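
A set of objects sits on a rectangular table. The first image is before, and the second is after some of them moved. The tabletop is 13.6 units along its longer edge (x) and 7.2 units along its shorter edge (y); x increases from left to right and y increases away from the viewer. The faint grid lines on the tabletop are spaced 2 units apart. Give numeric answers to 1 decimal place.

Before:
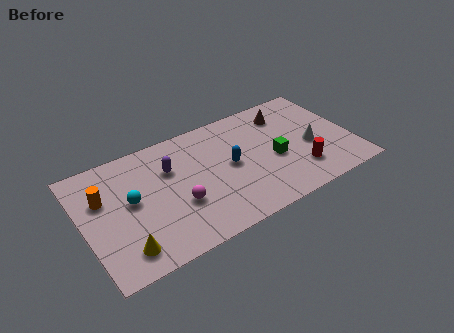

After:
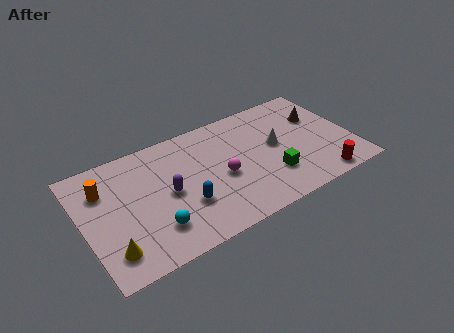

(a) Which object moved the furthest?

the blue capsule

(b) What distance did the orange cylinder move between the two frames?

0.5

The orange cylinder moved from about (1.1, 4.7) to (1.2, 5.2), a distance of √(0.1² + 0.5²) ≈ 0.5.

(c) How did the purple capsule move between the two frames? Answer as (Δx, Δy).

(-0.3, -1.4)

The purple capsule started near (4.5, 4.9) and ended near (4.2, 3.5).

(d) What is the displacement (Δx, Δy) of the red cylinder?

(0.9, -1.0)

The red cylinder started near (10.7, 1.8) and ended near (11.6, 0.8).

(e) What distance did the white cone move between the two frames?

1.9

The white cone was near (11.5, 3.1) before and (9.8, 3.9) after, so it travelled √(1.7² + 0.8²) ≈ 1.9 units.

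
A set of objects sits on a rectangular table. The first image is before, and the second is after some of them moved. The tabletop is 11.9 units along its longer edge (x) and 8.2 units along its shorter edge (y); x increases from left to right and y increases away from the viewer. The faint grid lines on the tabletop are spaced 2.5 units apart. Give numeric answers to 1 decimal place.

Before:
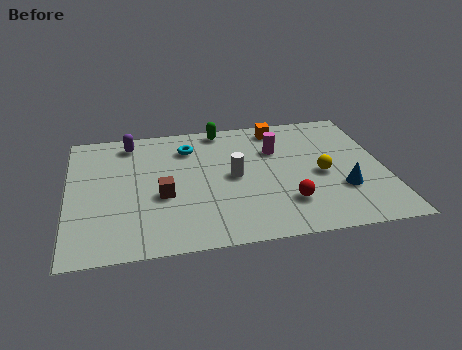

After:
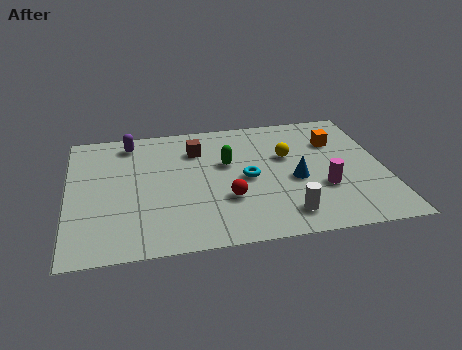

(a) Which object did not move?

the purple capsule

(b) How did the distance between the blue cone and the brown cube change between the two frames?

-2.3

Before: roughly 6.7 units apart; after: 4.4. That's 2.3 units closer together.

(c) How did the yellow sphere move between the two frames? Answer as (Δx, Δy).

(-1.2, 1.4)

The yellow sphere started near (9.5, 3.7) and ended near (8.3, 5.1).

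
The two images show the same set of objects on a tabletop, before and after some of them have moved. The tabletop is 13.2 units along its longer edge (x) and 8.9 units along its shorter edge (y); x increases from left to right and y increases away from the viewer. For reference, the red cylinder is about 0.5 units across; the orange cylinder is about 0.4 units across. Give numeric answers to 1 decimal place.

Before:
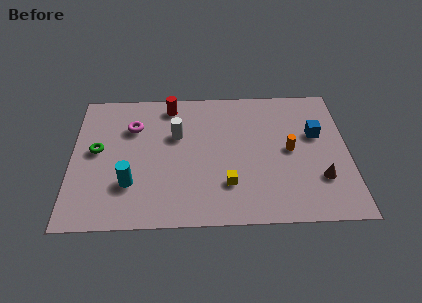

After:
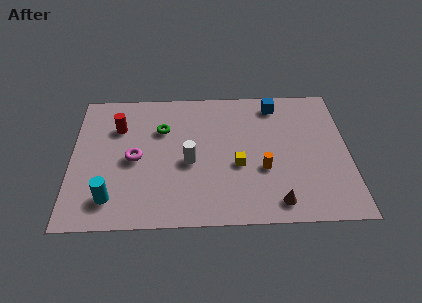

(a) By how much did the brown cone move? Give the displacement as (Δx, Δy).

(-2.1, -1.4)

From the two frames, the brown cone sits at roughly (11.8, 2.6) before and (9.7, 1.2) after.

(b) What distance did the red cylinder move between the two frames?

2.9

From (4.7, 7.7) to (2.2, 6.3), the red cylinder covered √(2.5² + 1.4²) ≈ 2.9 units.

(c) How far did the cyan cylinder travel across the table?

1.3

The cyan cylinder was near (2.8, 2.6) before and (1.9, 1.7) after, so it travelled √(0.9² + 0.9²) ≈ 1.3 units.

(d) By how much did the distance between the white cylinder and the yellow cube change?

-1.8

The distance was about 4.1 in the first image and 2.3 in the second, so they moved 1.8 units closer together.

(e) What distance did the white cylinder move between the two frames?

1.9

The white cylinder was near (5.0, 5.7) before and (5.6, 3.9) after, so it travelled √(0.6² + 1.8²) ≈ 1.9 units.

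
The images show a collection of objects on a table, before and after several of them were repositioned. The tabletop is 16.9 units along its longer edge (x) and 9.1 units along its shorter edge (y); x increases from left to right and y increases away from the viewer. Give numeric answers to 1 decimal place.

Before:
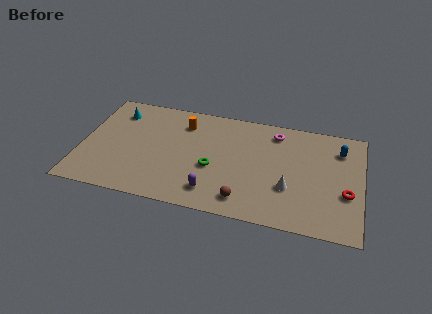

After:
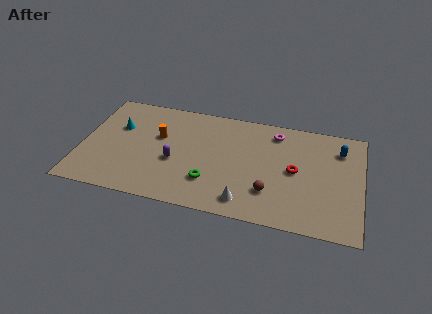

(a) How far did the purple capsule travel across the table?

3.1

The purple capsule moved from about (8.1, 1.7) to (5.7, 3.7), a distance of √(2.4² + 2.0²) ≈ 3.1.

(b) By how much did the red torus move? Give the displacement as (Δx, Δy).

(-3.1, 1.2)

The red torus was at about (16.0, 3.4) and moved to about (12.9, 4.6).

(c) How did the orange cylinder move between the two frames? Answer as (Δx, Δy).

(-1.4, -1.5)

From the two frames, the orange cylinder sits at roughly (6.0, 7.1) before and (4.6, 5.6) after.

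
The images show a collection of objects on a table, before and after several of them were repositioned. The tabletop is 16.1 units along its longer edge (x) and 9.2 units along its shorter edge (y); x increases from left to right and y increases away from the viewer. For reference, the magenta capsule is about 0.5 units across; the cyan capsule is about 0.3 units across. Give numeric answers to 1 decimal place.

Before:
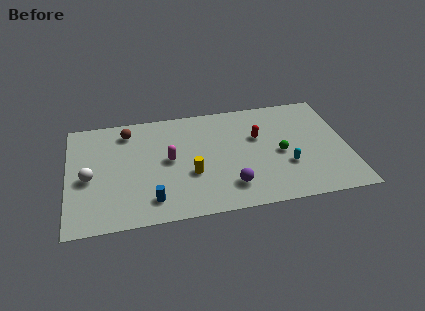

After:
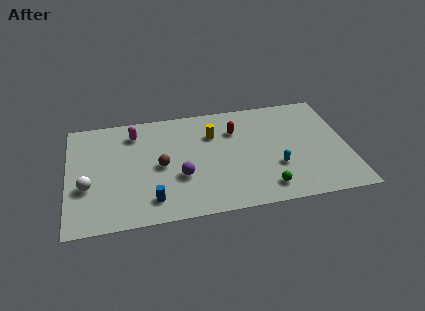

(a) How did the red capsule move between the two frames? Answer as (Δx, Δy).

(-1.3, 0.8)

The red capsule started near (11.0, 5.8) and ended near (9.7, 6.6).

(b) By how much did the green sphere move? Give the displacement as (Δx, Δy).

(-1.0, -2.7)

The green sphere started near (12.2, 4.2) and ended near (11.2, 1.5).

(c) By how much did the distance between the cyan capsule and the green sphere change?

+0.6

The distance was about 1.1 in the first image and 1.7 in the second, so they moved 0.6 units further apart.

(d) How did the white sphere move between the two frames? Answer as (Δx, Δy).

(-0.1, -0.7)

The white sphere was at about (1.2, 4.1) and moved to about (1.1, 3.4).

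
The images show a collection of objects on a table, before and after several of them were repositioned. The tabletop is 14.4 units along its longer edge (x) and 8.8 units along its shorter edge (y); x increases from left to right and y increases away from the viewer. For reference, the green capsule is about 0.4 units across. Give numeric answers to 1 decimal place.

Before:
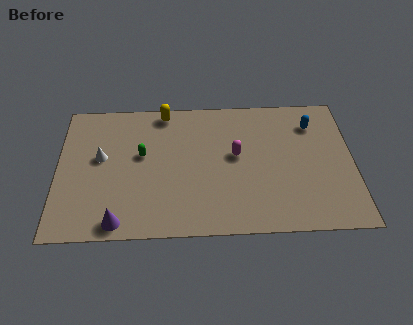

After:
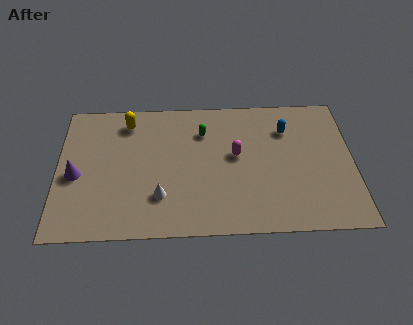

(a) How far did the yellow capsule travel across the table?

1.9

The yellow capsule was near (5.2, 7.9) before and (3.4, 7.3) after, so it travelled √(1.8² + 0.6²) ≈ 1.9 units.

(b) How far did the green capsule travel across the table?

3.3

The green capsule was near (4.1, 5.1) before and (7.1, 6.5) after, so it travelled √(3.0² + 1.4²) ≈ 3.3 units.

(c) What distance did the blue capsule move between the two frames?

1.3

The blue capsule moved from about (12.5, 6.8) to (11.2, 6.5), a distance of √(1.3² + 0.3²) ≈ 1.3.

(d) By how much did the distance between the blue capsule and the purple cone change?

-0.6

They were about 11.2 units apart before and 10.6 after — 0.6 units closer together.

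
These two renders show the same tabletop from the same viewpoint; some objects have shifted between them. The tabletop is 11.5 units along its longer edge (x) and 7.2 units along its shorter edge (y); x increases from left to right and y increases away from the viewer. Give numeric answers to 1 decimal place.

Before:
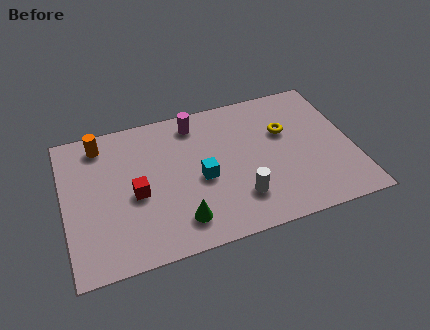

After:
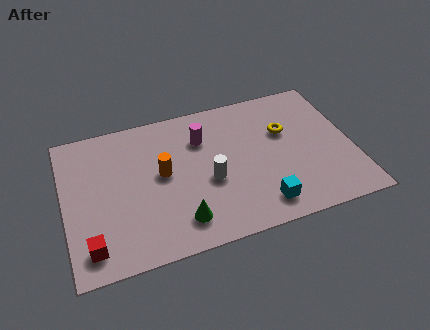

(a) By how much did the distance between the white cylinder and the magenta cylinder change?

-2.3

They were about 4.5 units apart before and 2.2 after — 2.3 units closer together.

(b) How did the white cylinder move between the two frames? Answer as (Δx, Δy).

(-1.1, 1.2)

The white cylinder was at about (6.8, 1.8) and moved to about (5.7, 3.0).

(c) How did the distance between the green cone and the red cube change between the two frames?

+1.1

Before: roughly 2.4 units apart; after: 3.5. That's 1.1 units further apart.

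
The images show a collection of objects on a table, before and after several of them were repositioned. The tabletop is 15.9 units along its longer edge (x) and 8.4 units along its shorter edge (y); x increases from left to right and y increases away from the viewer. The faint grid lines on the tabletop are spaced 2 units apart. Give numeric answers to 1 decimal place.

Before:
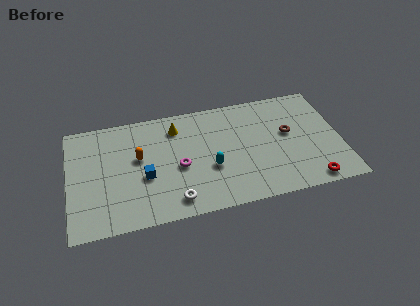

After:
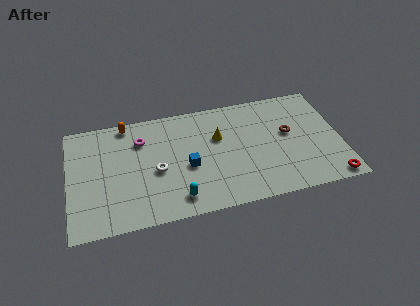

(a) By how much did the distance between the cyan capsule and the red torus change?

+2.8

They were about 6.1 units apart before and 8.9 after — 2.8 units further apart.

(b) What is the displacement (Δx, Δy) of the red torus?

(1.2, -0.1)

From the two frames, the red torus sits at roughly (13.9, 0.9) before and (15.1, 0.8) after.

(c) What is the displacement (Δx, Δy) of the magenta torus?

(-2.1, 2.5)

The magenta torus was at about (6.4, 3.7) and moved to about (4.3, 6.2).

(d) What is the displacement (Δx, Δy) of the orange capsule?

(-0.6, 2.7)

The orange capsule started near (4.1, 4.9) and ended near (3.5, 7.6).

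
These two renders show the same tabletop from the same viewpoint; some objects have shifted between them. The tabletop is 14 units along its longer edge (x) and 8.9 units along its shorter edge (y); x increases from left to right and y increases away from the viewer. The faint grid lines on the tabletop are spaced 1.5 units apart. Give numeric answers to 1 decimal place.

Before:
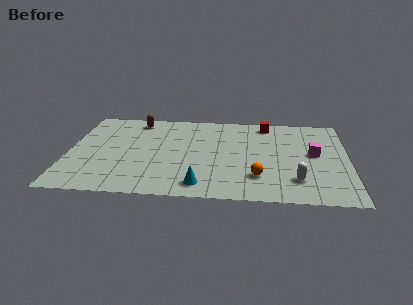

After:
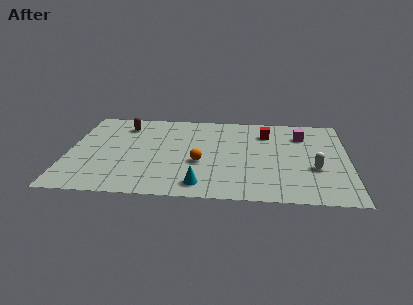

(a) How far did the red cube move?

1.0

From (9.9, 7.8) to (9.9, 6.8), the red cube covered √(0.0² + 1.0²) ≈ 1.0 units.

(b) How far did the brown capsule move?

0.8

The brown capsule was near (3.3, 7.7) before and (2.7, 7.1) after, so it travelled √(0.6² + 0.6²) ≈ 0.8 units.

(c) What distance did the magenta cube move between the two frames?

2.0

The magenta cube moved from about (12.3, 4.8) to (11.7, 6.7), a distance of √(0.6² + 1.9²) ≈ 2.0.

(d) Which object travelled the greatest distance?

the orange sphere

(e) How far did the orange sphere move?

3.1

From (9.5, 2.3) to (6.6, 3.5), the orange sphere covered √(2.9² + 1.2²) ≈ 3.1 units.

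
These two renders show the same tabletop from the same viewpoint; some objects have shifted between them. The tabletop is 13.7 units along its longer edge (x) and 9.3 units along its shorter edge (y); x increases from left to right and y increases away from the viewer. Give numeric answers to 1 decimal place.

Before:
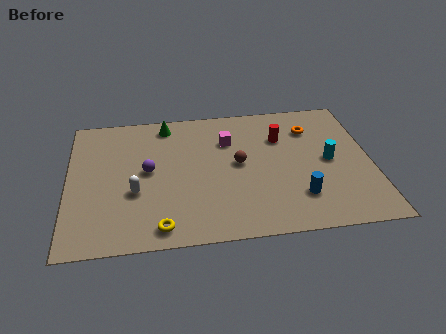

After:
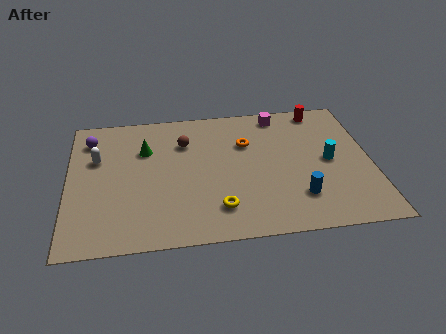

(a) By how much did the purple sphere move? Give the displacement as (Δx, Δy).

(-2.6, 2.5)

The purple sphere started near (3.6, 4.9) and ended near (1.0, 7.4).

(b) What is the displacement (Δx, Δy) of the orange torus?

(-3.0, -0.7)

From the two frames, the orange torus sits at roughly (11.1, 7.0) before and (8.1, 6.3) after.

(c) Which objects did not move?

the blue cylinder and the cyan cylinder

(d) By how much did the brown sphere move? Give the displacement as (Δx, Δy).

(-2.4, 1.8)

The brown sphere started near (7.7, 4.9) and ended near (5.3, 6.7).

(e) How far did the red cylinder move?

2.6

From (9.7, 6.5) to (11.6, 8.3), the red cylinder covered √(1.9² + 1.8²) ≈ 2.6 units.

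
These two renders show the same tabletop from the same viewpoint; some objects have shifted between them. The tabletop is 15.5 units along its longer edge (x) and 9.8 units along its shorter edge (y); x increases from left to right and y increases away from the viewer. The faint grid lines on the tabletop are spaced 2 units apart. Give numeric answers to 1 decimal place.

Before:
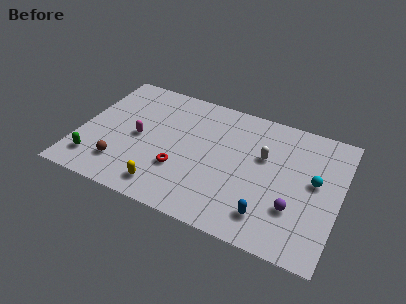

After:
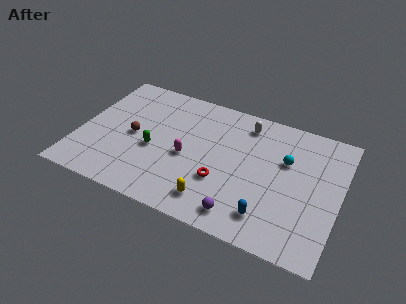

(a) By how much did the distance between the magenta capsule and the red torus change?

-0.7

The distance was about 3.1 in the first image and 2.4 in the second, so they moved 0.7 units closer together.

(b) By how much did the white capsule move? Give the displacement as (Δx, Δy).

(-1.3, 2.1)

From the two frames, the white capsule sits at roughly (10.9, 6.1) before and (9.6, 8.2) after.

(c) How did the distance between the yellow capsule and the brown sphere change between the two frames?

+3.2

They were about 2.8 units apart before and 6.0 after — 3.2 units further apart.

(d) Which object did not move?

the blue capsule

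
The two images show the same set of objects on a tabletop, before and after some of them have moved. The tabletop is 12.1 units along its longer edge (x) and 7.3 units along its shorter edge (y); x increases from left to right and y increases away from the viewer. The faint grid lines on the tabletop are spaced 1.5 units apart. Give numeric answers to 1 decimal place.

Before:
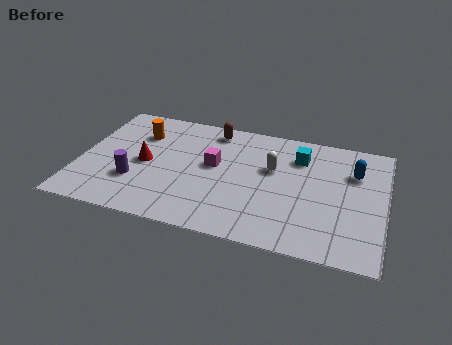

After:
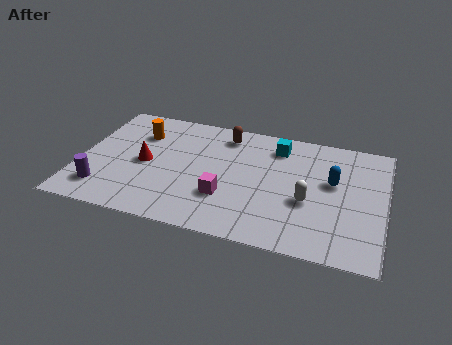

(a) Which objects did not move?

the orange cylinder and the red cone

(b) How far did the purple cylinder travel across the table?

1.4

The purple cylinder was near (2.3, 2.3) before and (1.1, 1.5) after, so it travelled √(1.2² + 0.8²) ≈ 1.4 units.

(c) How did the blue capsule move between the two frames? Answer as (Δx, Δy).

(-0.8, -0.8)

The blue capsule was at about (10.8, 5.1) and moved to about (10.0, 4.3).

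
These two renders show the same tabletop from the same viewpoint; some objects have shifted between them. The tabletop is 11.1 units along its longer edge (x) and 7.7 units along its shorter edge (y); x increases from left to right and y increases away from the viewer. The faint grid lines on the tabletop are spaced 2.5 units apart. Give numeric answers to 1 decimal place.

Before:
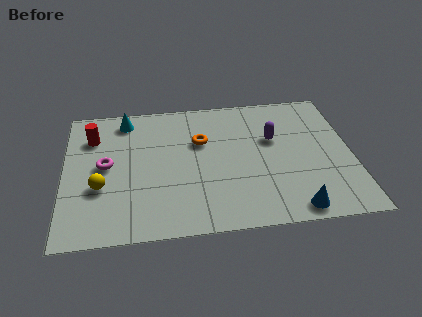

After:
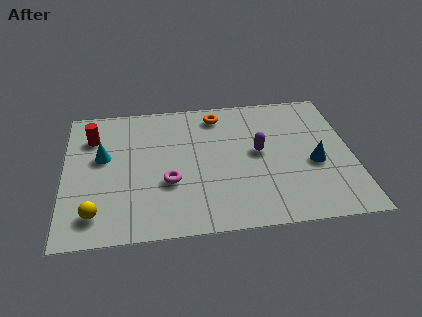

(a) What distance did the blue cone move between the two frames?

2.6

The blue cone moved from about (8.7, 0.8) to (9.6, 3.2), a distance of √(0.9² + 2.4²) ≈ 2.6.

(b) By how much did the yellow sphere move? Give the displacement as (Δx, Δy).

(-0.2, -1.4)

The yellow sphere was at about (1.4, 2.8) and moved to about (1.2, 1.4).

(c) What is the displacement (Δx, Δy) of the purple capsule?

(-0.6, -0.7)

From the two frames, the purple capsule sits at roughly (8.1, 4.8) before and (7.5, 4.1) after.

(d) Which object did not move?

the red cylinder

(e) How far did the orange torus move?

1.7

The orange torus moved from about (5.3, 5.0) to (6.0, 6.5), a distance of √(0.7² + 1.5²) ≈ 1.7.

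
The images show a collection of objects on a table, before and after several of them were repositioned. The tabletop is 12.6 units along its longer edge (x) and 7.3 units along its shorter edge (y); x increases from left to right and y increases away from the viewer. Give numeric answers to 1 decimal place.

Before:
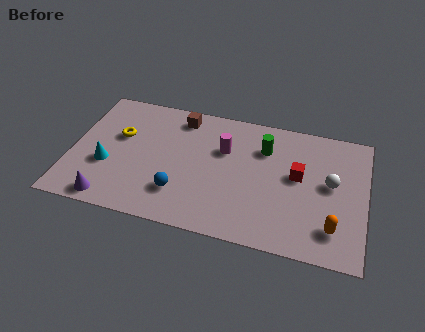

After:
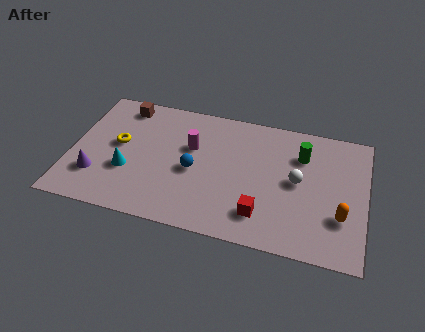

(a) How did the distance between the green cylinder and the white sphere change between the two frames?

-1.7

They were about 3.2 units apart before and 1.5 after — 1.7 units closer together.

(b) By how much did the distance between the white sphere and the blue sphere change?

-2.2

They were about 6.6 units apart before and 4.4 after — 2.2 units closer together.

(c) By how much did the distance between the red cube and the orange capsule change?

+0.4

The distance was about 3.0 in the first image and 3.4 in the second, so they moved 0.4 units further apart.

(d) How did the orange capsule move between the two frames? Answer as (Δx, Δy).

(0.3, 0.7)

The orange capsule started near (11.3, 1.6) and ended near (11.6, 2.3).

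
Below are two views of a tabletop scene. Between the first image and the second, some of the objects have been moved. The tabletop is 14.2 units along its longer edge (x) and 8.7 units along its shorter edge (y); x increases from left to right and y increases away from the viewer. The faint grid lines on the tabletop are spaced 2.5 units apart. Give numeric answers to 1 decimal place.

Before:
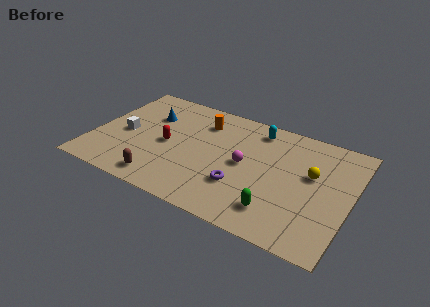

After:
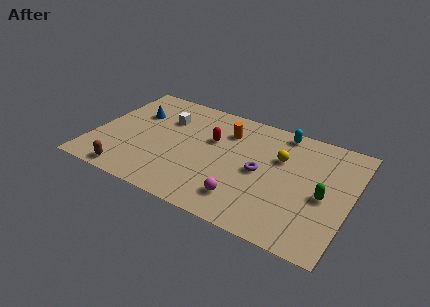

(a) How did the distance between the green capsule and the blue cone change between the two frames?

+2.2

The distance was about 8.8 in the first image and 11.0 in the second, so they moved 2.2 units further apart.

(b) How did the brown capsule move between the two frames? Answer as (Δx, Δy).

(-1.8, -0.3)

The brown capsule was at about (4.2, 1.2) and moved to about (2.4, 0.9).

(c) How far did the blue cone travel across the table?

0.8

The blue cone was near (2.8, 6.0) before and (2.0, 5.9) after, so it travelled √(0.8² + 0.1²) ≈ 0.8 units.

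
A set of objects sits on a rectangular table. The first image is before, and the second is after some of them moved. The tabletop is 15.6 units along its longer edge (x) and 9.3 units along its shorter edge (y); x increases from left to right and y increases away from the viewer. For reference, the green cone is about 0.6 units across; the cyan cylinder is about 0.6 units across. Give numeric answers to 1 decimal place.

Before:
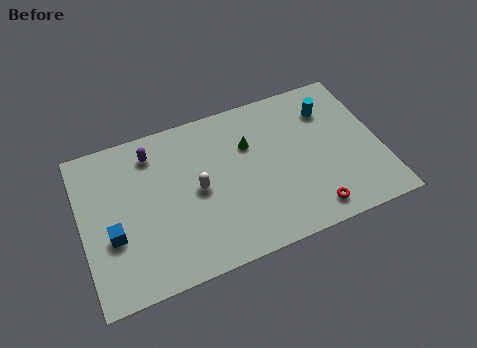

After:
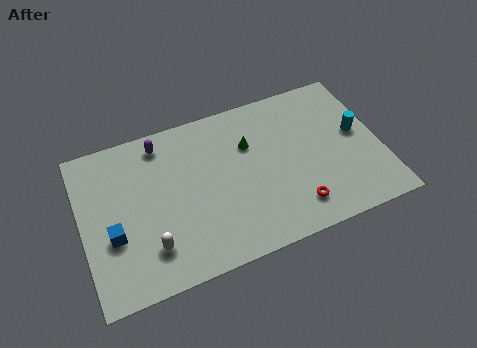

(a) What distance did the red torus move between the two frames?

0.9

The red torus moved from about (11.6, 1.3) to (10.8, 1.8), a distance of √(0.8² + 0.5²) ≈ 0.9.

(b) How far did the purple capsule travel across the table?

0.6

From (3.9, 7.6) to (4.4, 8.0), the purple capsule covered √(0.5² + 0.4²) ≈ 0.6 units.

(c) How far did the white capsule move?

3.6

The white capsule moved from about (6.0, 4.6) to (3.3, 2.2), a distance of √(2.7² + 2.4²) ≈ 3.6.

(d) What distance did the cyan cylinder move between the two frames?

2.3

From (13.2, 7.0) to (14.5, 5.1), the cyan cylinder covered √(1.3² + 1.9²) ≈ 2.3 units.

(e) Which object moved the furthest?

the white capsule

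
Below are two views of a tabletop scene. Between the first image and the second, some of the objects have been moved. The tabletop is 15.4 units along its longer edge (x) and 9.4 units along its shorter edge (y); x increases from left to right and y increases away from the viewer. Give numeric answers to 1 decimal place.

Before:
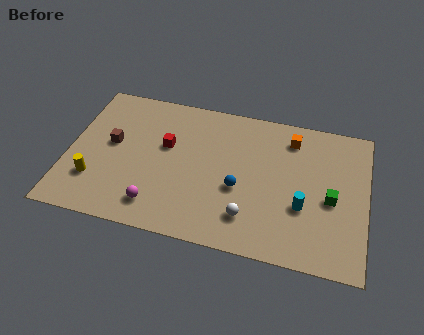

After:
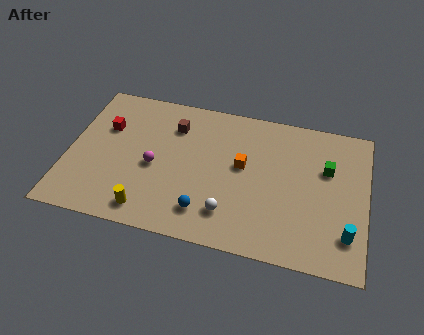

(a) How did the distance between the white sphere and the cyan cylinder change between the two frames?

+3.0

They were about 3.0 units apart before and 6.0 after — 3.0 units further apart.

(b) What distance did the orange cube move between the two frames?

3.4

The orange cube was near (11.4, 7.7) before and (9.0, 5.3) after, so it travelled √(2.4² + 2.4²) ≈ 3.4 units.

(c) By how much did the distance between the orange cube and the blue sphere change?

-0.8

They were about 4.6 units apart before and 3.8 after — 0.8 units closer together.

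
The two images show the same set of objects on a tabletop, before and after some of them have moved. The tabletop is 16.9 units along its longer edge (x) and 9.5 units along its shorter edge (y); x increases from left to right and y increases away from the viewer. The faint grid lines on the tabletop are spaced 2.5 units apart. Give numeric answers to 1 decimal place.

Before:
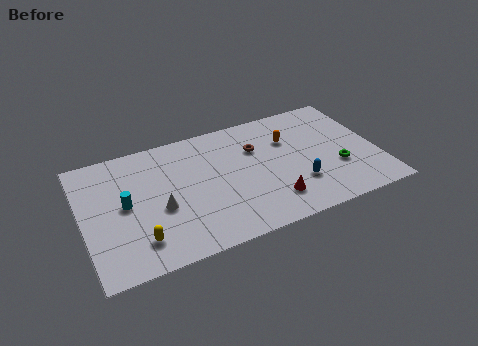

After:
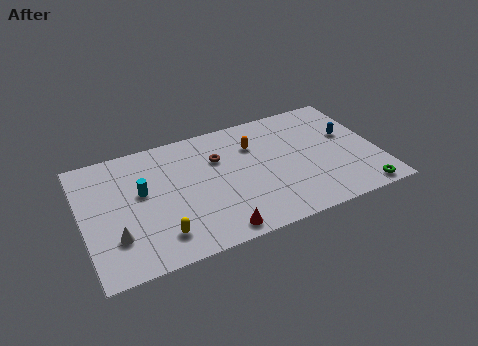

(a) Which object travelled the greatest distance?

the blue capsule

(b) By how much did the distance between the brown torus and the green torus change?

+4.0

The distance was about 5.4 in the first image and 9.4 in the second, so they moved 4.0 units further apart.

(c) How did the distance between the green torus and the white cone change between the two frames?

+3.7

Before: roughly 10.2 units apart; after: 13.9. That's 3.7 units further apart.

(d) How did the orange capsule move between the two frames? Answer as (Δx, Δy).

(-2.0, 0.3)

The orange capsule was at about (12.0, 6.5) and moved to about (10.0, 6.8).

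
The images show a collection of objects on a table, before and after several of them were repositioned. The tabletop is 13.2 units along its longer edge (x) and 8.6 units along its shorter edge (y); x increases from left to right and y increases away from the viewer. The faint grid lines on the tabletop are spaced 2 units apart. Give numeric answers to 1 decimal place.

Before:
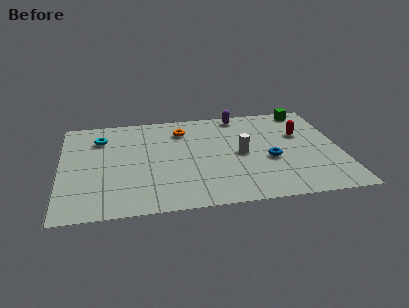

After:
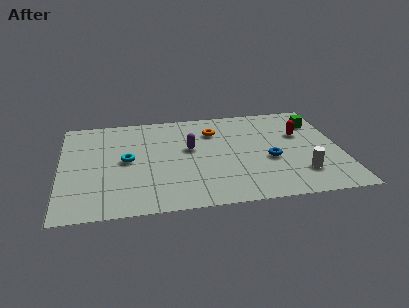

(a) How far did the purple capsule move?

3.7

The purple capsule moved from about (8.6, 7.7) to (6.1, 5.0), a distance of √(2.5² + 2.7²) ≈ 3.7.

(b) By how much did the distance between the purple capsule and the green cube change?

+3.1

Before: roughly 3.2 units apart; after: 6.3. That's 3.1 units further apart.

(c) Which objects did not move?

the blue torus and the red capsule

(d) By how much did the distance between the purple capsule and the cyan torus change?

-3.7

They were about 6.8 units apart before and 3.1 after — 3.7 units closer together.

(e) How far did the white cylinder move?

3.4

From (8.5, 4.2) to (11.2, 2.1), the white cylinder covered √(2.7² + 2.1²) ≈ 3.4 units.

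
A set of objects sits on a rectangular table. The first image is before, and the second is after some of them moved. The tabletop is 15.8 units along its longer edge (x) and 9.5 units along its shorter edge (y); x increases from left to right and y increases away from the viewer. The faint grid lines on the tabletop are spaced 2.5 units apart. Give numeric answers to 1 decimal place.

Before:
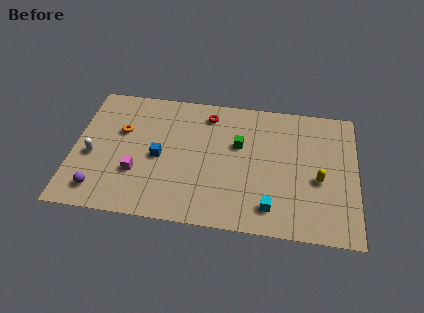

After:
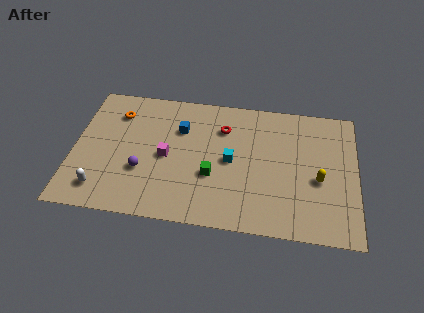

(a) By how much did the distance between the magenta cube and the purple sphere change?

-0.7

Before: roughly 2.5 units apart; after: 1.8. That's 0.7 units closer together.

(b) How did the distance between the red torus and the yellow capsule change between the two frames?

-1.2

The distance was about 7.4 in the first image and 6.2 in the second, so they moved 1.2 units closer together.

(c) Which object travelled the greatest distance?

the cyan cube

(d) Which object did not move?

the yellow capsule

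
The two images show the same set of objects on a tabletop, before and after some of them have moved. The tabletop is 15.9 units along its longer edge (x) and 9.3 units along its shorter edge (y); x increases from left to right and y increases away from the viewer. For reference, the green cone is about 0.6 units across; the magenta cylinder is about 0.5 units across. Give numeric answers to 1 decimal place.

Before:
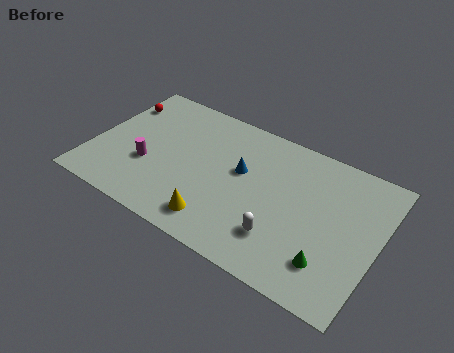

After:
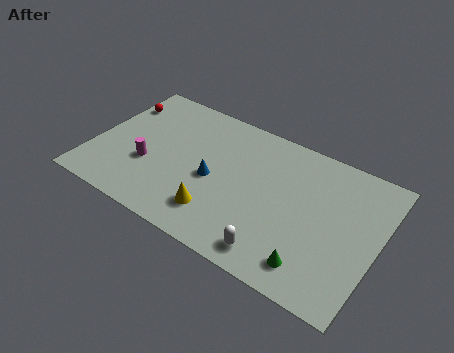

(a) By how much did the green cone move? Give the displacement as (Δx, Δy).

(-0.8, -0.6)

The green cone was at about (13.6, 2.2) and moved to about (12.8, 1.6).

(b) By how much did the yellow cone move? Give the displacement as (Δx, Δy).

(-0.1, 0.5)

The yellow cone was at about (7.5, 1.6) and moved to about (7.4, 2.1).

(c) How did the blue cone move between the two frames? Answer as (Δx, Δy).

(-1.4, -1.3)

From the two frames, the blue cone sits at roughly (8.2, 5.5) before and (6.8, 4.2) after.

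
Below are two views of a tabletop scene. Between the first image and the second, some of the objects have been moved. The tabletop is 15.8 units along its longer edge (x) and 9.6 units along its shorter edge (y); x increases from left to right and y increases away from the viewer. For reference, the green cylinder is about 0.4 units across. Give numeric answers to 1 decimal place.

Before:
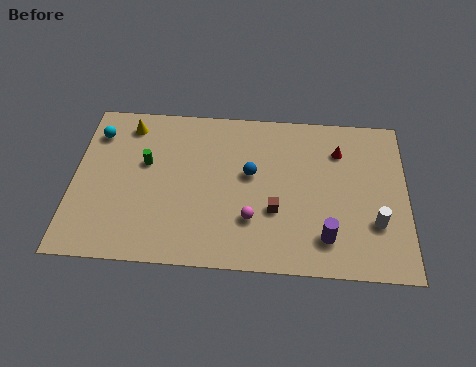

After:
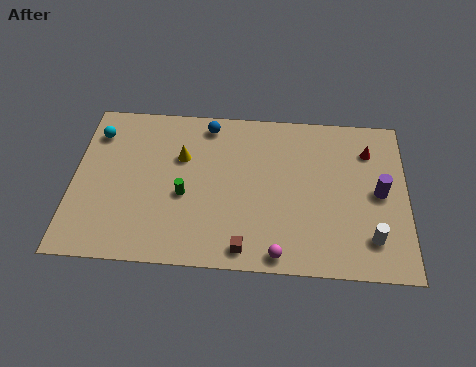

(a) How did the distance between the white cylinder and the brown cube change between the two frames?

+1.3

The distance was about 4.7 in the first image and 6.0 in the second, so they moved 1.3 units further apart.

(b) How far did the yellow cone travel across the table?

3.2

From (2.5, 8.1) to (5.1, 6.3), the yellow cone covered √(2.6² + 1.8²) ≈ 3.2 units.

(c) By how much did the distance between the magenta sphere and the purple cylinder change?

+2.5

Before: roughly 3.6 units apart; after: 6.1. That's 2.5 units further apart.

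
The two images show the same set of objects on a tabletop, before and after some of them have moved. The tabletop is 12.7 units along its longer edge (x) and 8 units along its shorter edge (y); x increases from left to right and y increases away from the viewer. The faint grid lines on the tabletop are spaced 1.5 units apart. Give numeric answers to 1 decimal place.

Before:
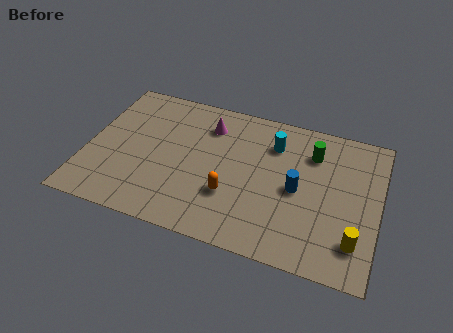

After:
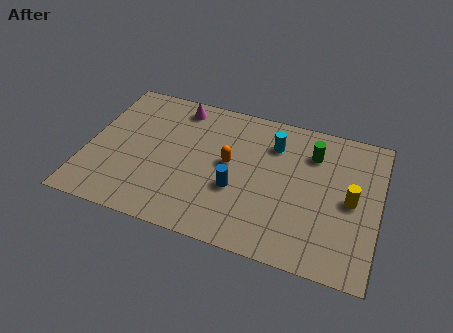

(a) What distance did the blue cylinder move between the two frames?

2.7

The blue cylinder moved from about (9.2, 3.8) to (6.6, 3.0), a distance of √(2.6² + 0.8²) ≈ 2.7.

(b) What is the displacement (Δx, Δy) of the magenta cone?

(-1.4, 0.7)

The magenta cone started near (5.1, 6.2) and ended near (3.7, 6.9).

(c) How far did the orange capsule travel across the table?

1.7

The orange capsule was near (6.4, 2.6) before and (6.2, 4.3) after, so it travelled √(0.2² + 1.7²) ≈ 1.7 units.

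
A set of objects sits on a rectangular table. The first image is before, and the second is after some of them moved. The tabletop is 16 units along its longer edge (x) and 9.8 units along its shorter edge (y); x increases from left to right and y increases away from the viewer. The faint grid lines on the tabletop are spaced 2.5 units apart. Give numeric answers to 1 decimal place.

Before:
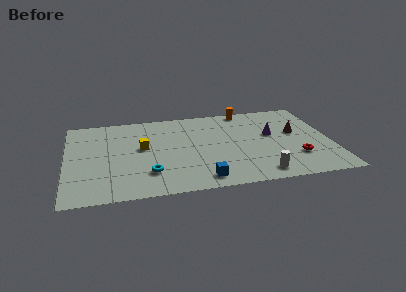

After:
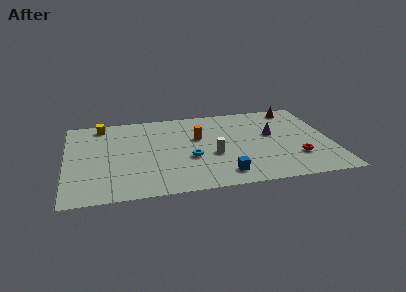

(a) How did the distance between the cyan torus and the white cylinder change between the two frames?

-5.3

They were about 6.7 units apart before and 1.4 after — 5.3 units closer together.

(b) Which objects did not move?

the purple cone and the red torus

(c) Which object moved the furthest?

the orange cylinder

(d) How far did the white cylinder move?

3.7

The white cylinder was near (11.5, 1.3) before and (8.8, 3.9) after, so it travelled √(2.7² + 2.6²) ≈ 3.7 units.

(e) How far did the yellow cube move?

3.9

The yellow cube moved from about (4.6, 5.5) to (2.2, 8.6), a distance of √(2.4² + 3.1²) ≈ 3.9.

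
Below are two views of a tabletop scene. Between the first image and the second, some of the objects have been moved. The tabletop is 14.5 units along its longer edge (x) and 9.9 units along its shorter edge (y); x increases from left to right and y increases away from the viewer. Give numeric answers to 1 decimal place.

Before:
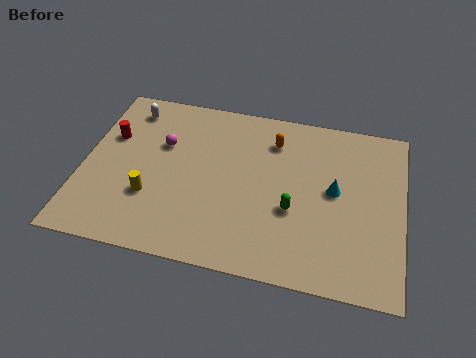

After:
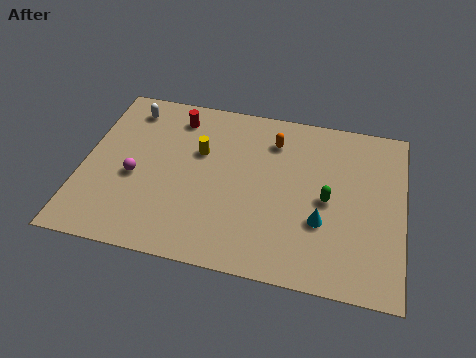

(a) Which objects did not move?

the white capsule and the orange capsule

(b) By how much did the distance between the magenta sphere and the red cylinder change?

+1.9

They were about 2.4 units apart before and 4.3 after — 1.9 units further apart.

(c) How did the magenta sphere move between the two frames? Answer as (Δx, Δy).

(-1.1, -2.2)

The magenta sphere started near (3.5, 6.4) and ended near (2.4, 4.2).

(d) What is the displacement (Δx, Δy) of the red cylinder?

(2.9, 1.8)

The red cylinder started near (1.1, 6.4) and ended near (4.0, 8.2).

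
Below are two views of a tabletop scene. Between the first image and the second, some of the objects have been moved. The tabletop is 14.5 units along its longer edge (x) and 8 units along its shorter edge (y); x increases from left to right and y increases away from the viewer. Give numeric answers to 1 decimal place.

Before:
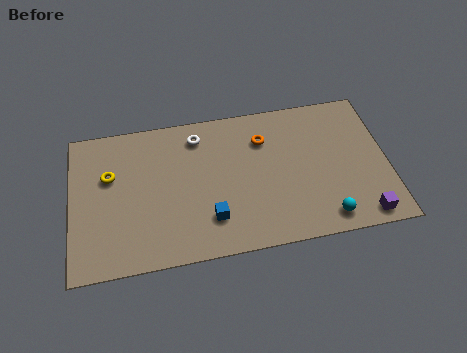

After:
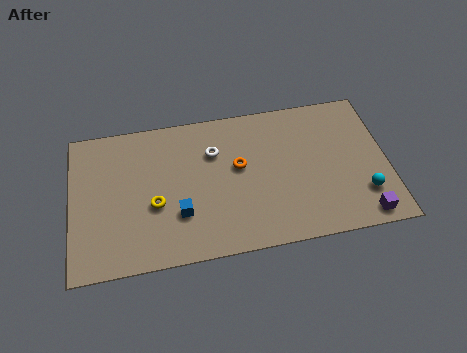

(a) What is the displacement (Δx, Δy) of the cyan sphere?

(1.8, 1.0)

The cyan sphere started near (11.5, 1.1) and ended near (13.3, 2.1).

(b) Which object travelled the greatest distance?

the yellow torus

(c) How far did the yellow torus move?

2.8

The yellow torus was near (1.8, 5.1) before and (3.8, 3.2) after, so it travelled √(2.0² + 1.9²) ≈ 2.8 units.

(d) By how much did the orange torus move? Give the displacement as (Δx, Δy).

(-1.2, -1.3)

The orange torus started near (8.9, 5.9) and ended near (7.7, 4.6).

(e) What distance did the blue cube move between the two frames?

1.5

The blue cube moved from about (6.3, 2.0) to (4.9, 2.5), a distance of √(1.4² + 0.5²) ≈ 1.5.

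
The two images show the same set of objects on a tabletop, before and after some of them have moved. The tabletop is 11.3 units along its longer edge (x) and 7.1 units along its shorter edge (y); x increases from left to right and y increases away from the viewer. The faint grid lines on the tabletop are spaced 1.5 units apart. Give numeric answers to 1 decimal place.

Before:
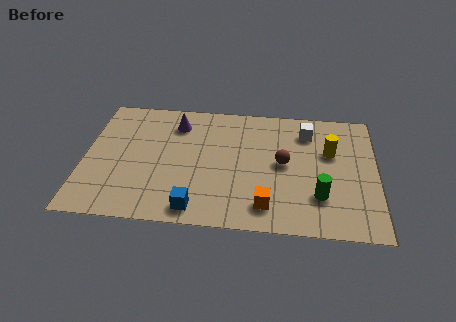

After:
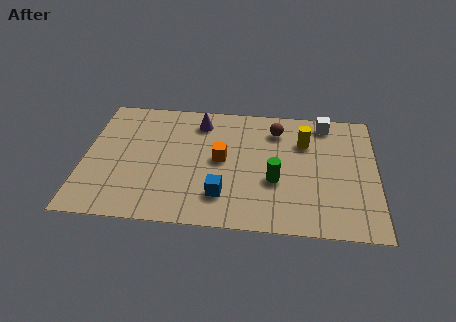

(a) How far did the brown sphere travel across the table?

1.9

From (7.7, 3.7) to (7.4, 5.6), the brown sphere covered √(0.3² + 1.9²) ≈ 1.9 units.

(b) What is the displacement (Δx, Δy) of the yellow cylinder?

(-1.0, 0.5)

The yellow cylinder was at about (9.5, 4.5) and moved to about (8.5, 5.0).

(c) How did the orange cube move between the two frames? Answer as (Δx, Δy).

(-1.8, 2.4)

The orange cube started near (7.1, 1.3) and ended near (5.3, 3.7).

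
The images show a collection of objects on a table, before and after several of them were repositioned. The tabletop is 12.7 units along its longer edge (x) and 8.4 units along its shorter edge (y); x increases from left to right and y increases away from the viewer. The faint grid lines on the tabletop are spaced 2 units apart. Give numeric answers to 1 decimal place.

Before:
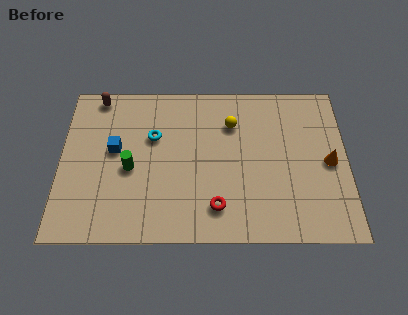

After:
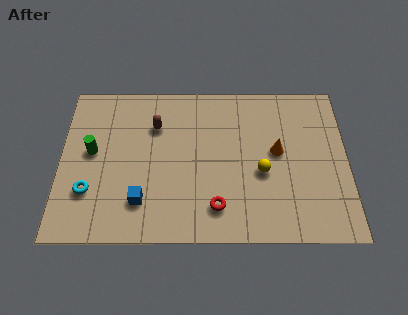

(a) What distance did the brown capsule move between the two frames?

3.1

From (1.6, 7.6) to (4.2, 6.0), the brown capsule covered √(2.6² + 1.6²) ≈ 3.1 units.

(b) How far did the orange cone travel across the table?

2.4

The orange cone moved from about (11.9, 4.0) to (9.6, 4.6), a distance of √(2.3² + 0.6²) ≈ 2.4.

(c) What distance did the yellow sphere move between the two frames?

2.9

The yellow sphere moved from about (7.6, 6.1) to (8.9, 3.5), a distance of √(1.3² + 2.6²) ≈ 2.9.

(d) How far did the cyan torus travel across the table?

4.0

From (4.1, 5.4) to (1.3, 2.5), the cyan torus covered √(2.8² + 2.9²) ≈ 4.0 units.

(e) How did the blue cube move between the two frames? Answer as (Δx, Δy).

(1.2, -2.7)

The blue cube was at about (2.4, 4.7) and moved to about (3.6, 2.0).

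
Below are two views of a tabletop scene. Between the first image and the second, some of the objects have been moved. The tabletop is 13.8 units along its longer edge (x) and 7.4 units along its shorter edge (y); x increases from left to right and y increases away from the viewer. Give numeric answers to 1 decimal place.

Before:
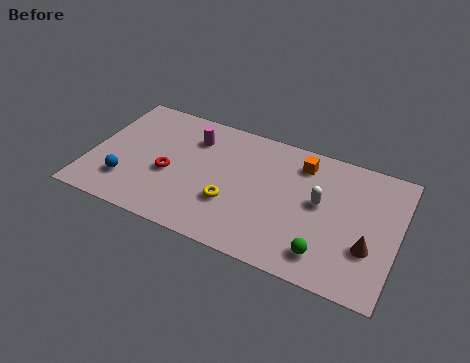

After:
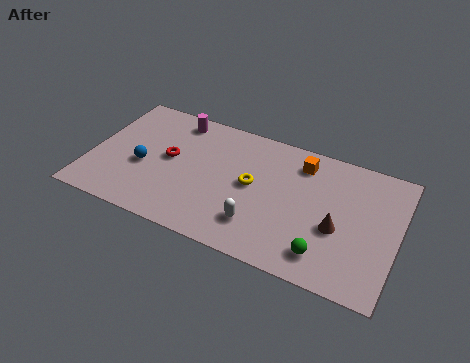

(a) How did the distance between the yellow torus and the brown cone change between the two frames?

-2.1

They were about 6.1 units apart before and 4.0 after — 2.1 units closer together.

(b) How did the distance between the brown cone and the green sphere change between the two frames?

-0.5

The distance was about 2.1 in the first image and 1.6 in the second, so they moved 0.5 units closer together.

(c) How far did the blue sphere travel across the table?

1.3

The blue sphere moved from about (1.8, 1.9) to (2.4, 3.1), a distance of √(0.6² + 1.2²) ≈ 1.3.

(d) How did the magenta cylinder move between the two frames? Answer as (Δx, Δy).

(-0.9, 0.8)

From the two frames, the magenta cylinder sits at roughly (4.4, 5.6) before and (3.5, 6.4) after.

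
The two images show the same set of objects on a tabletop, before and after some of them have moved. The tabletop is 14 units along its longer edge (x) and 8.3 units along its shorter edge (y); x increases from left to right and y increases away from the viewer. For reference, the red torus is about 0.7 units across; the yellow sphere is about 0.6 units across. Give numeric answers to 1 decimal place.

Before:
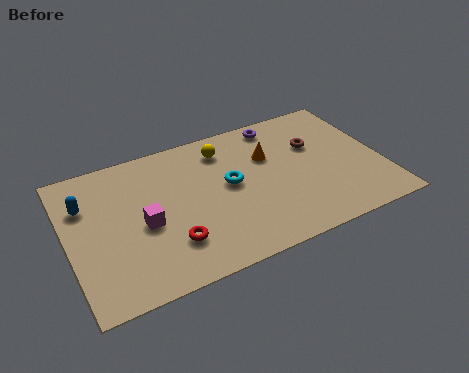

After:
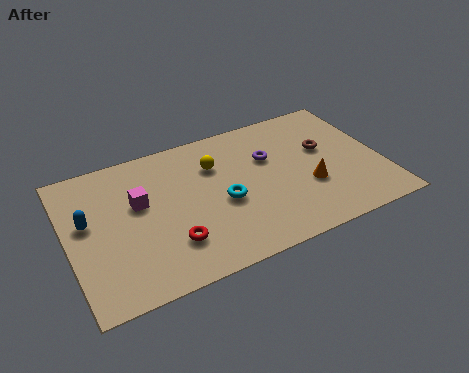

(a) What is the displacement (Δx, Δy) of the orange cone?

(1.5, -2.5)

The orange cone was at about (9.1, 5.5) and moved to about (10.6, 3.0).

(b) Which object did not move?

the red torus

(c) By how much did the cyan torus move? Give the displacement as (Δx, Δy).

(-0.4, -0.9)

From the two frames, the cyan torus sits at roughly (7.2, 4.5) before and (6.8, 3.6) after.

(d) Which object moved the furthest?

the orange cone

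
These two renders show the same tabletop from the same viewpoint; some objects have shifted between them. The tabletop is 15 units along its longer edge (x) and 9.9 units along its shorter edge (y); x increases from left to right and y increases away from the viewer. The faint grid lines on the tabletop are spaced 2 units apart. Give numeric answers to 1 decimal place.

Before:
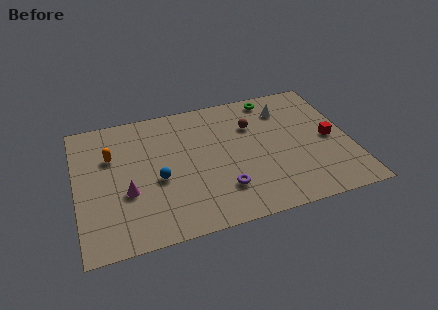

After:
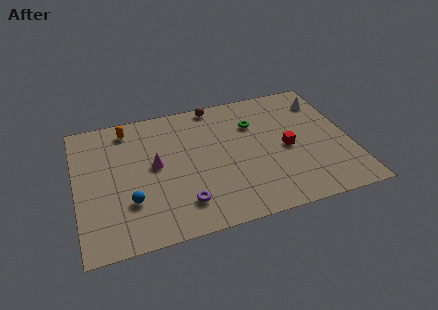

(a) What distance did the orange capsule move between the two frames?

2.1

The orange capsule moved from about (2.0, 6.6) to (3.0, 8.5), a distance of √(1.0² + 1.9²) ≈ 2.1.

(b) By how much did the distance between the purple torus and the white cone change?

+3.6

Before: roughly 6.5 units apart; after: 10.1. That's 3.6 units further apart.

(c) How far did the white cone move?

2.2

The white cone moved from about (11.7, 7.7) to (13.9, 7.8), a distance of √(2.2² + 0.1²) ≈ 2.2.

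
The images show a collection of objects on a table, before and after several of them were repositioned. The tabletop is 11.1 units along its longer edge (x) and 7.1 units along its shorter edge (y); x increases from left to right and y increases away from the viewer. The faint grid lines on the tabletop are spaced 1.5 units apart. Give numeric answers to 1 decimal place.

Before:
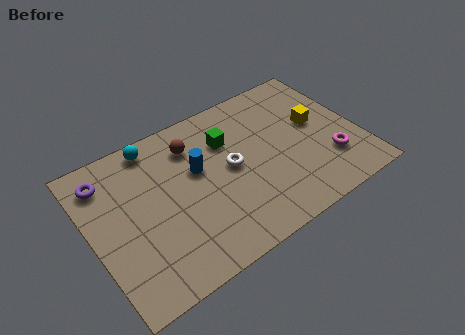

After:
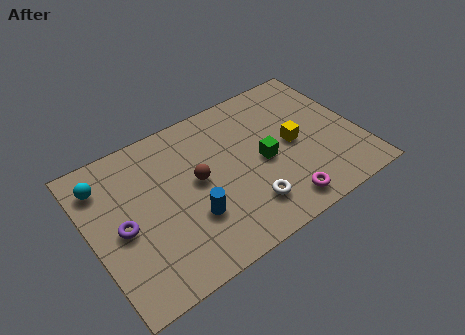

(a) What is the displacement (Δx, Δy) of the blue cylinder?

(-0.6, -2.0)

The blue cylinder was at about (4.5, 4.3) and moved to about (3.9, 2.3).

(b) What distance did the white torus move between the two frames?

2.1

The white torus moved from about (5.8, 3.7) to (6.1, 1.6), a distance of √(0.3² + 2.1²) ≈ 2.1.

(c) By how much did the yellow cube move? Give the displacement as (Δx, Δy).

(-1.1, -0.5)

The yellow cube was at about (9.5, 4.0) and moved to about (8.4, 3.5).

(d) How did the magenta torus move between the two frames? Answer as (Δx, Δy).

(-2.3, -1.0)

The magenta torus was at about (9.7, 2.0) and moved to about (7.4, 1.0).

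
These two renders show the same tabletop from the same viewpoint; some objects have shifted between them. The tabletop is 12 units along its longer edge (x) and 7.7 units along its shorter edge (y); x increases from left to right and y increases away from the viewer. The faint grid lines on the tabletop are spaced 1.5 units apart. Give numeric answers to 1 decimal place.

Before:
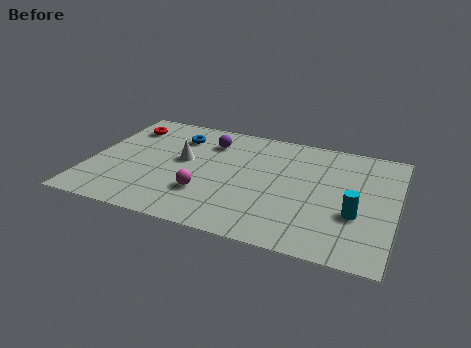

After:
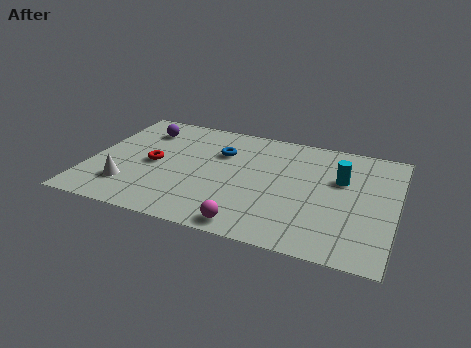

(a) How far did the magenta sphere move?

2.4

The magenta sphere was near (4.7, 2.3) before and (6.6, 0.8) after, so it travelled √(1.9² + 1.5²) ≈ 2.4 units.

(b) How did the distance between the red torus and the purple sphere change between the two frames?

-1.0

Before: roughly 3.4 units apart; after: 2.4. That's 1.0 units closer together.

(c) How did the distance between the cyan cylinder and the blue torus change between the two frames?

-3.1

They were about 7.9 units apart before and 4.8 after — 3.1 units closer together.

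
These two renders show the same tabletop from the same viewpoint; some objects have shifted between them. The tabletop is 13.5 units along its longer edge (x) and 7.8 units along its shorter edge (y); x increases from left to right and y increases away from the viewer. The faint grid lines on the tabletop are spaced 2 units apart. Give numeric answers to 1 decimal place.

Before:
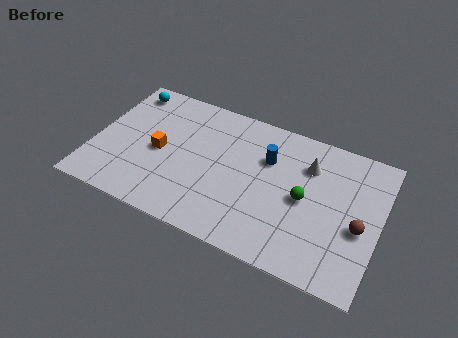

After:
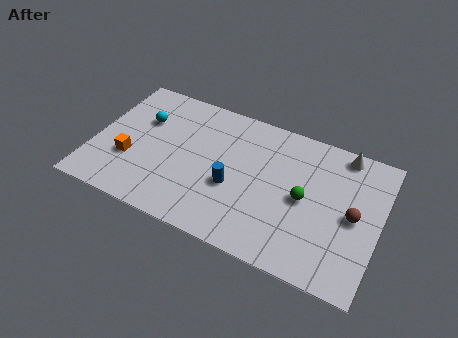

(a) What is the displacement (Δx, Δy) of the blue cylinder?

(-1.4, -2.2)

The blue cylinder started near (8.1, 5.3) and ended near (6.7, 3.1).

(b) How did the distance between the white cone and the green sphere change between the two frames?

+1.6

Before: roughly 1.9 units apart; after: 3.5. That's 1.6 units further apart.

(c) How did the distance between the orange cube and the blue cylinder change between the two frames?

-0.3

They were about 5.2 units apart before and 4.9 after — 0.3 units closer together.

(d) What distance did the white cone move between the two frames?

2.0

The white cone was near (10.0, 5.7) before and (11.5, 7.0) after, so it travelled √(1.5² + 1.3²) ≈ 2.0 units.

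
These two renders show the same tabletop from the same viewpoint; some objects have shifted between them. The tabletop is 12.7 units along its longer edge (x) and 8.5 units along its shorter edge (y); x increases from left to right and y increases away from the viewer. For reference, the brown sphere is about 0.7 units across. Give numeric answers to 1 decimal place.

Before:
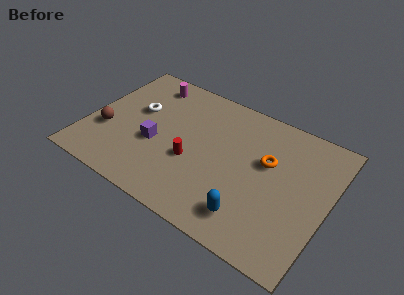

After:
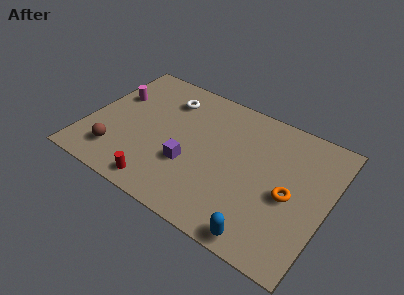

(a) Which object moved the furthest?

the red cylinder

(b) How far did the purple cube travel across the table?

1.9

From (3.7, 3.4) to (5.6, 3.0), the purple cube covered √(1.9² + 0.4²) ≈ 1.9 units.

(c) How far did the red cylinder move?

2.6

The red cylinder moved from about (5.7, 3.3) to (4.4, 1.0), a distance of √(1.3² + 2.3²) ≈ 2.6.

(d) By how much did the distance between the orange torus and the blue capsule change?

-0.5

They were about 3.6 units apart before and 3.1 after — 0.5 units closer together.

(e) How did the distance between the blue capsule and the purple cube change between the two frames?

-0.9

They were about 5.7 units apart before and 4.8 after — 0.9 units closer together.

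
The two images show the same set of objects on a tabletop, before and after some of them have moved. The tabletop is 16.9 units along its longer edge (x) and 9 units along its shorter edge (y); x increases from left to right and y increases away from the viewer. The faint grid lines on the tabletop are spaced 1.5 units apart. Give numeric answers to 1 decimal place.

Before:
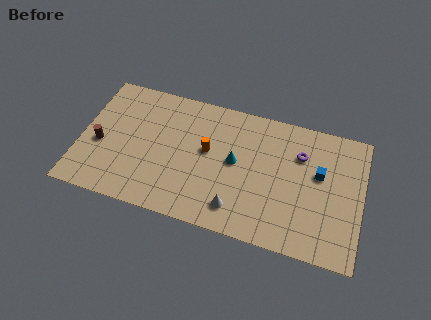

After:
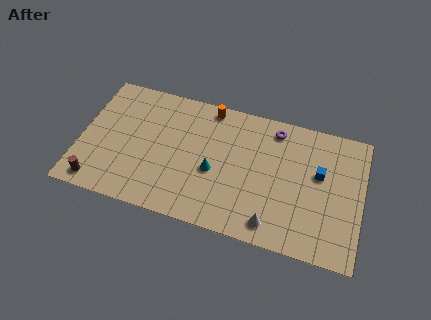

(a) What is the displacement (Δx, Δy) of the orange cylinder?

(-0.1, 3.0)

The orange cylinder started near (7.6, 5.1) and ended near (7.5, 8.1).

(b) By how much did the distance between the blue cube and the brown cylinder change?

+0.5

The distance was about 13.2 in the first image and 13.7 in the second, so they moved 0.5 units further apart.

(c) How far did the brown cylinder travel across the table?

2.7

The brown cylinder moved from about (1.2, 3.8) to (1.3, 1.1), a distance of √(0.1² + 2.7²) ≈ 2.7.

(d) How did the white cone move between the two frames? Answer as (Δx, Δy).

(2.2, -0.4)

From the two frames, the white cone sits at roughly (9.6, 1.7) before and (11.8, 1.3) after.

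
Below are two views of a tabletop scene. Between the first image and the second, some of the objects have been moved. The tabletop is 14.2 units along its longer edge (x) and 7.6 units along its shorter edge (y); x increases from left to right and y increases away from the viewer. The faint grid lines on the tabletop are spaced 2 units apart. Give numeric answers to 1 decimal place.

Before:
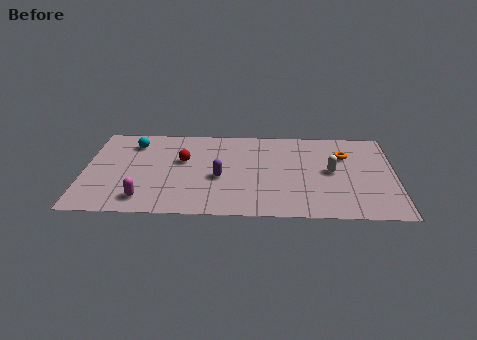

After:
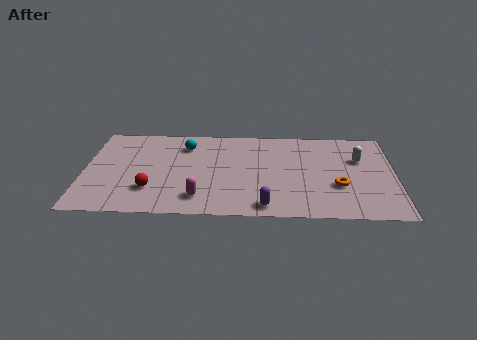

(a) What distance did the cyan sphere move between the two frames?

2.4

The cyan sphere moved from about (2.2, 6.0) to (4.6, 5.9), a distance of √(2.4² + 0.1²) ≈ 2.4.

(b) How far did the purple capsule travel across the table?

3.1

From (6.2, 3.2) to (8.3, 0.9), the purple capsule covered √(2.1² + 2.3²) ≈ 3.1 units.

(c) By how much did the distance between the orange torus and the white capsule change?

+1.0

Before: roughly 1.5 units apart; after: 2.5. That's 1.0 units further apart.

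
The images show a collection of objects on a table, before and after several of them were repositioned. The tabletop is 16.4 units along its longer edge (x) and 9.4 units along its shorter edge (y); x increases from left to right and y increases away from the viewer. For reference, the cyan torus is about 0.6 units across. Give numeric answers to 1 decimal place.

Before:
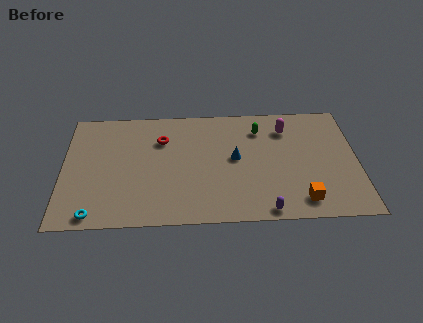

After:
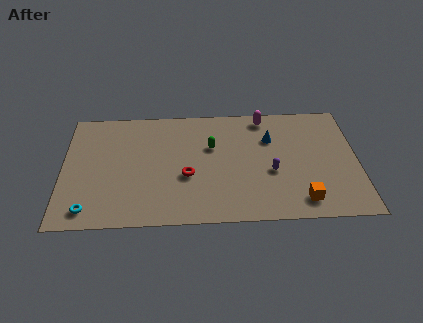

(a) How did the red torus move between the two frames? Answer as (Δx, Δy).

(1.4, -3.0)

The red torus was at about (5.5, 6.7) and moved to about (6.9, 3.7).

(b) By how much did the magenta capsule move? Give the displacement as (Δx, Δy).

(-1.2, 1.0)

From the two frames, the magenta capsule sits at roughly (12.5, 7.3) before and (11.3, 8.3) after.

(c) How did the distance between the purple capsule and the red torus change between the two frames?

-3.5

Before: roughly 8.2 units apart; after: 4.7. That's 3.5 units closer together.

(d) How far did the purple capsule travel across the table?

3.0

The purple capsule was near (11.2, 0.8) before and (11.6, 3.8) after, so it travelled √(0.4² + 3.0²) ≈ 3.0 units.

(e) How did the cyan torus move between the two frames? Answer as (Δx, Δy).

(-0.3, 0.4)

The cyan torus was at about (1.8, 0.9) and moved to about (1.5, 1.3).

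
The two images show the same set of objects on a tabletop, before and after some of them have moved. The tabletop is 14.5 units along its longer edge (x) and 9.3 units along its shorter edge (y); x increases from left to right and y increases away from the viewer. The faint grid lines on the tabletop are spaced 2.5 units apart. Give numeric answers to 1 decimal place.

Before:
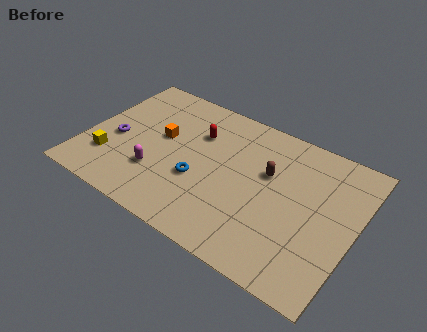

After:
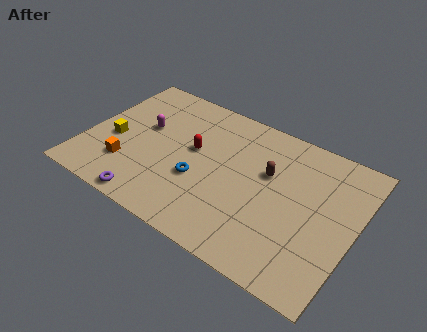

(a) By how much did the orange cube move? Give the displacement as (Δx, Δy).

(-1.4, -2.8)

From the two frames, the orange cube sits at roughly (3.9, 5.3) before and (2.5, 2.5) after.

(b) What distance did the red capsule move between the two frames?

1.2

The red capsule was near (5.7, 6.5) before and (5.7, 5.3) after, so it travelled √(0.0² + 1.2²) ≈ 1.2 units.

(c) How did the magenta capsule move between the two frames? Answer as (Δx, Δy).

(-1.2, 2.7)

From the two frames, the magenta capsule sits at roughly (4.1, 2.8) before and (2.9, 5.5) after.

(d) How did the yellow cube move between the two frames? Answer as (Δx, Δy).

(0.0, 1.4)

The yellow cube started near (1.5, 2.5) and ended near (1.5, 3.9).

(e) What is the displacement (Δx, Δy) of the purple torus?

(2.5, -3.2)

The purple torus was at about (1.6, 4.0) and moved to about (4.1, 0.8).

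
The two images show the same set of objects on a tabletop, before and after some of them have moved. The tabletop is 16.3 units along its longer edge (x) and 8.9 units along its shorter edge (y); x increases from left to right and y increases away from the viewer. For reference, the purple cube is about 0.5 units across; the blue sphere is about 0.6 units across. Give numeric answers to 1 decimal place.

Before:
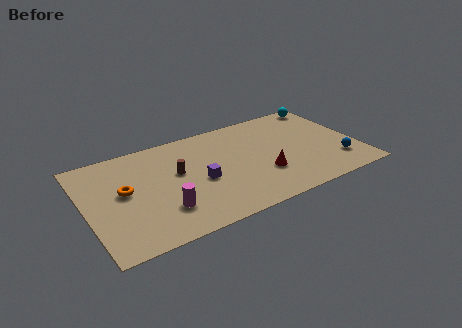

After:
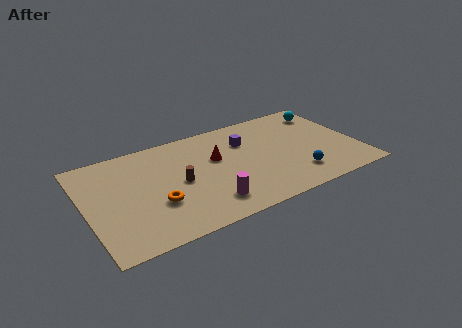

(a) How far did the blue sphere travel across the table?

2.6

The blue sphere was near (14.9, 2.2) before and (12.3, 2.0) after, so it travelled √(2.6² + 0.2²) ≈ 2.6 units.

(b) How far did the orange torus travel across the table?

2.5

The orange torus moved from about (2.3, 4.9) to (4.0, 3.1), a distance of √(1.7² + 1.8²) ≈ 2.5.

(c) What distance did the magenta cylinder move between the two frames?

2.7

The magenta cylinder moved from about (4.3, 2.4) to (6.9, 1.8), a distance of √(2.6² + 0.6²) ≈ 2.7.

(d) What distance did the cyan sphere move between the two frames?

0.8

From (15.2, 8.0) to (15.0, 7.2), the cyan sphere covered √(0.2² + 0.8²) ≈ 0.8 units.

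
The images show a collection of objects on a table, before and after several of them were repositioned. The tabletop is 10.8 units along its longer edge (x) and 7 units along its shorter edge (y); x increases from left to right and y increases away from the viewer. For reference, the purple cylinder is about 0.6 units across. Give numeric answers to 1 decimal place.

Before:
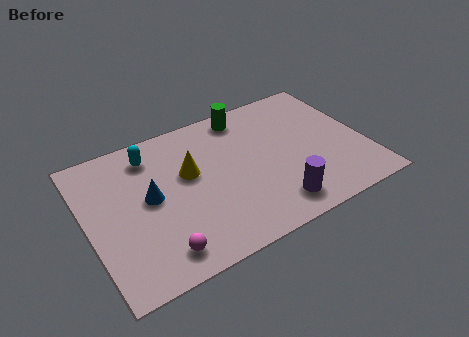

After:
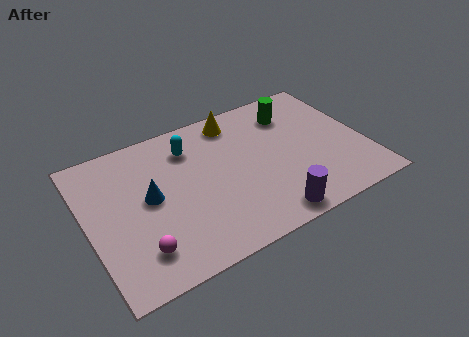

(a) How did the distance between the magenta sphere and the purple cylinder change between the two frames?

+0.4

Before: roughly 4.5 units apart; after: 4.9. That's 0.4 units further apart.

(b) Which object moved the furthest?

the yellow cone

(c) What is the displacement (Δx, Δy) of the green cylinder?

(1.8, -0.7)

From the two frames, the green cylinder sits at roughly (6.5, 6.1) before and (8.3, 5.4) after.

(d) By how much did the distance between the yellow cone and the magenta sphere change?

+2.8

Before: roughly 3.5 units apart; after: 6.3. That's 2.8 units further apart.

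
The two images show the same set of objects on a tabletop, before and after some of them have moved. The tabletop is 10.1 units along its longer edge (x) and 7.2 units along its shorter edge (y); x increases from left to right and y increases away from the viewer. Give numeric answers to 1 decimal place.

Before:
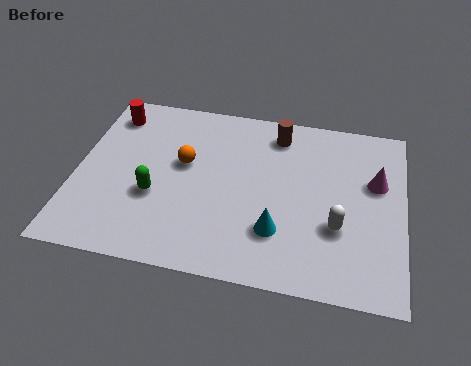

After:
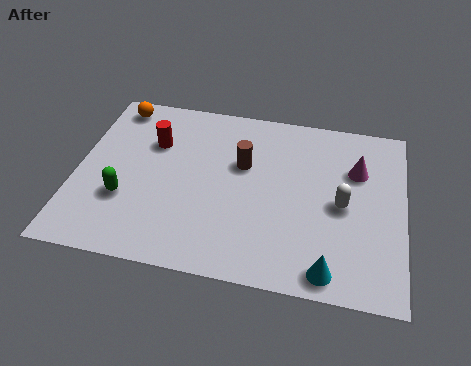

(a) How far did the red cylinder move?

1.7

The red cylinder moved from about (0.9, 5.9) to (2.3, 4.9), a distance of √(1.4² + 1.0²) ≈ 1.7.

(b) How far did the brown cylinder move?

1.8

From (6.1, 6.0) to (5.1, 4.5), the brown cylinder covered √(1.0² + 1.5²) ≈ 1.8 units.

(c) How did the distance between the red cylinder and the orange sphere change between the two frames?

-1.0

Before: roughly 2.9 units apart; after: 1.9. That's 1.0 units closer together.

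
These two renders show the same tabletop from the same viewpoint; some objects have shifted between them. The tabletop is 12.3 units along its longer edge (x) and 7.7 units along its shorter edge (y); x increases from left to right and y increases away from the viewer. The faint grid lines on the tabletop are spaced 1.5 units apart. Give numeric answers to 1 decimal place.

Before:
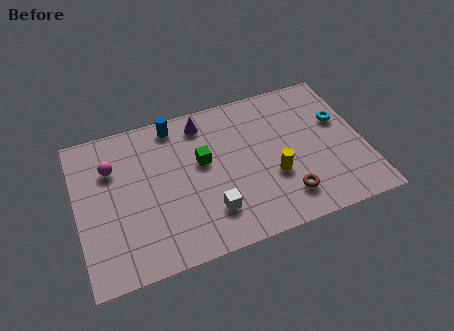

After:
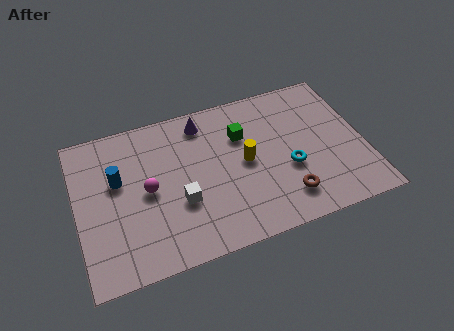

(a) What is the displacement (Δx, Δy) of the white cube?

(-1.2, 0.9)

The white cube started near (5.5, 1.9) and ended near (4.3, 2.8).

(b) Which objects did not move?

the purple cone and the brown torus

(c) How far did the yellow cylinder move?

1.6

The yellow cylinder moved from about (8.3, 2.8) to (7.2, 3.9), a distance of √(1.1² + 1.1²) ≈ 1.6.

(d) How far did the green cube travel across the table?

2.0

The green cube was near (5.4, 4.5) before and (7.2, 5.3) after, so it travelled √(1.8² + 0.8²) ≈ 2.0 units.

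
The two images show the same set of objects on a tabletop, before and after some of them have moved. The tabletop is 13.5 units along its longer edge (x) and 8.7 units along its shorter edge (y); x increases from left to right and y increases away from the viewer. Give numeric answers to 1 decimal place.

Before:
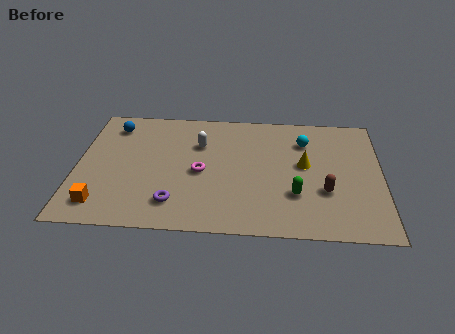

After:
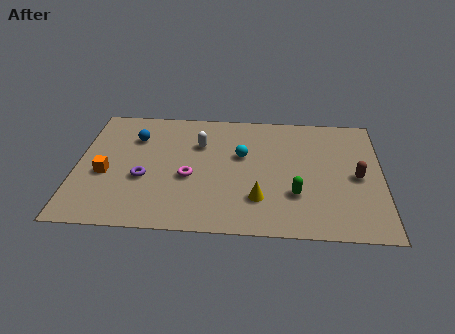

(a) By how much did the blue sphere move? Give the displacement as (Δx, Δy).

(1.0, -0.8)

The blue sphere started near (1.5, 7.1) and ended near (2.5, 6.3).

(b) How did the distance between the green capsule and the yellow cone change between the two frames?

-0.5

The distance was about 2.1 in the first image and 1.6 in the second, so they moved 0.5 units closer together.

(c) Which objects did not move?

the green capsule and the white capsule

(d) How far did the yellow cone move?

3.2

The yellow cone was near (10.1, 4.8) before and (8.1, 2.3) after, so it travelled √(2.0² + 2.5²) ≈ 3.2 units.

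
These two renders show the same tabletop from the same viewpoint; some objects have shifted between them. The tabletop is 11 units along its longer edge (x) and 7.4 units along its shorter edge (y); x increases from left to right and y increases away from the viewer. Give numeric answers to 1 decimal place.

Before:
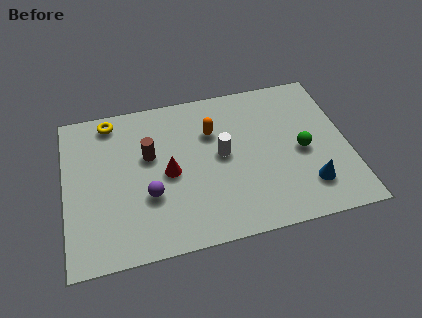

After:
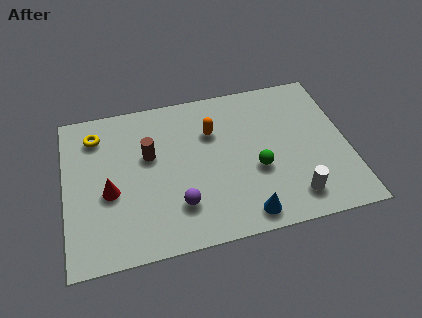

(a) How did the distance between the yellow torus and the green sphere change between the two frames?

-1.1

Before: roughly 7.9 units apart; after: 6.8. That's 1.1 units closer together.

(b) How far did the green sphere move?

1.9

The green sphere was near (9.2, 3.4) before and (7.4, 2.9) after, so it travelled √(1.8² + 0.5²) ≈ 1.9 units.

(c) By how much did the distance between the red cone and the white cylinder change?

+5.1

They were about 2.1 units apart before and 7.2 after — 5.1 units further apart.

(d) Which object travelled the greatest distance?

the white cylinder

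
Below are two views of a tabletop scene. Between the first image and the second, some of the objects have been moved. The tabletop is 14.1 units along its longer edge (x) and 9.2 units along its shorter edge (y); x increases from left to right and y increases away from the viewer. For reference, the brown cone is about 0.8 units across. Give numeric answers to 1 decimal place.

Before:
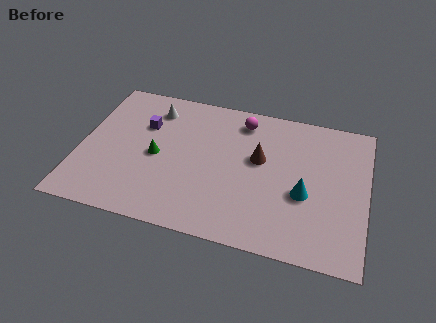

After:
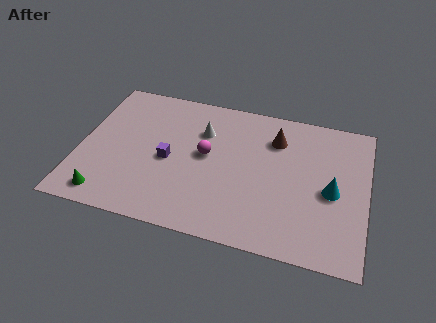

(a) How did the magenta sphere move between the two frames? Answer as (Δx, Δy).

(-1.6, -2.7)

The magenta sphere was at about (7.8, 7.7) and moved to about (6.2, 5.0).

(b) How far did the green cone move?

3.8

The green cone moved from about (3.8, 4.3) to (1.6, 1.2), a distance of √(2.2² + 3.1²) ≈ 3.8.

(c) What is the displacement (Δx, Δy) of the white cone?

(2.5, -0.9)

The white cone started near (3.4, 7.4) and ended near (5.9, 6.5).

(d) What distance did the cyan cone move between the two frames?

1.4

The cyan cone was near (11.1, 3.7) before and (12.4, 4.2) after, so it travelled √(1.3² + 0.5²) ≈ 1.4 units.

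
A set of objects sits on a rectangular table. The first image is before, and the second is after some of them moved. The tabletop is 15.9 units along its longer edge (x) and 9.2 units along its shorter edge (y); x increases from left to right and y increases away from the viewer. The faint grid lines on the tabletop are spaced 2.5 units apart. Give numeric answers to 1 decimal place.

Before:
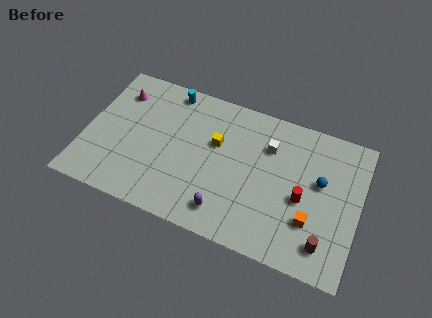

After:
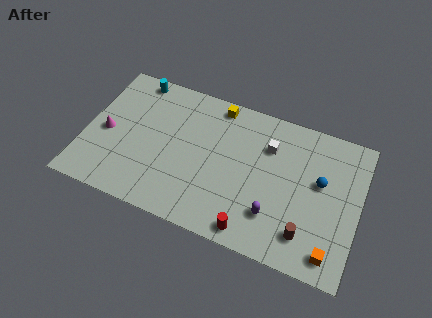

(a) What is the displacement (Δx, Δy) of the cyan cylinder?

(-2.1, 0.1)

From the two frames, the cyan cylinder sits at roughly (4.5, 8.2) before and (2.4, 8.3) after.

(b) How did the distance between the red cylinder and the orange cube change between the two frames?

+3.2

Before: roughly 1.3 units apart; after: 4.5. That's 3.2 units further apart.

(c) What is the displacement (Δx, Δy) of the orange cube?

(1.3, -1.5)

From the two frames, the orange cube sits at roughly (13.3, 2.8) before and (14.6, 1.3) after.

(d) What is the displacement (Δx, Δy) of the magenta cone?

(-0.4, -2.9)

The magenta cone started near (1.6, 7.1) and ended near (1.2, 4.2).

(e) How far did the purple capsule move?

2.8

From (8.5, 1.6) to (11.2, 2.4), the purple capsule covered √(2.7² + 0.8²) ≈ 2.8 units.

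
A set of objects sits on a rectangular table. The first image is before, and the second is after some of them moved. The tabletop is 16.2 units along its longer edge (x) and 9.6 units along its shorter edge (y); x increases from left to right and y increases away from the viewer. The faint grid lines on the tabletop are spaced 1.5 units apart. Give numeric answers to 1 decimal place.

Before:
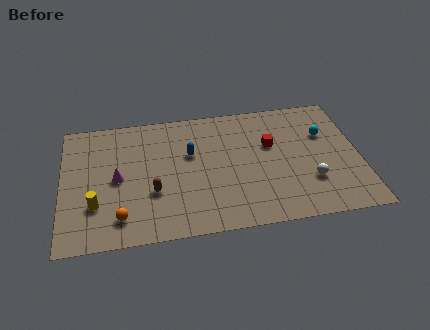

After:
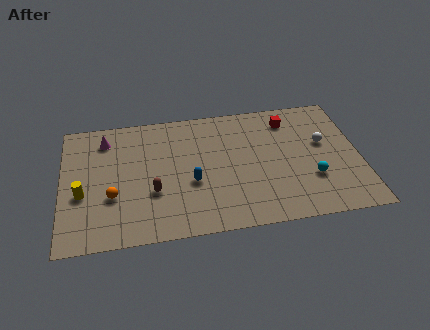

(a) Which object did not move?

the brown capsule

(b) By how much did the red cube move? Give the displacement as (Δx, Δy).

(1.1, 1.8)

The red cube was at about (11.4, 6.0) and moved to about (12.5, 7.8).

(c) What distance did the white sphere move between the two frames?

2.9

The white sphere moved from about (13.4, 2.9) to (14.3, 5.7), a distance of √(0.9² + 2.8²) ≈ 2.9.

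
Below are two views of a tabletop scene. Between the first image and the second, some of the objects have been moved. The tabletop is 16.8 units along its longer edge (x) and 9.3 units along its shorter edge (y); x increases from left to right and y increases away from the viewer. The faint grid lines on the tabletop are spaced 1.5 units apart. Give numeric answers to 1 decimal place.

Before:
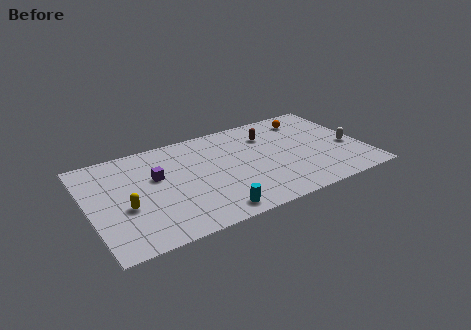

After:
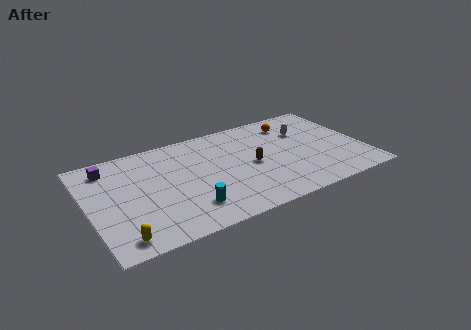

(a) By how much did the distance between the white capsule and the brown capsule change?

-1.4

Before: roughly 5.5 units apart; after: 4.1. That's 1.4 units closer together.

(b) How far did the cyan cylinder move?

1.6

From (7.0, 1.1) to (5.7, 2.1), the cyan cylinder covered √(1.3² + 1.0²) ≈ 1.6 units.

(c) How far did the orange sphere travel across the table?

1.0

From (13.9, 7.6) to (12.9, 7.5), the orange sphere covered √(1.0² + 0.1²) ≈ 1.0 units.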